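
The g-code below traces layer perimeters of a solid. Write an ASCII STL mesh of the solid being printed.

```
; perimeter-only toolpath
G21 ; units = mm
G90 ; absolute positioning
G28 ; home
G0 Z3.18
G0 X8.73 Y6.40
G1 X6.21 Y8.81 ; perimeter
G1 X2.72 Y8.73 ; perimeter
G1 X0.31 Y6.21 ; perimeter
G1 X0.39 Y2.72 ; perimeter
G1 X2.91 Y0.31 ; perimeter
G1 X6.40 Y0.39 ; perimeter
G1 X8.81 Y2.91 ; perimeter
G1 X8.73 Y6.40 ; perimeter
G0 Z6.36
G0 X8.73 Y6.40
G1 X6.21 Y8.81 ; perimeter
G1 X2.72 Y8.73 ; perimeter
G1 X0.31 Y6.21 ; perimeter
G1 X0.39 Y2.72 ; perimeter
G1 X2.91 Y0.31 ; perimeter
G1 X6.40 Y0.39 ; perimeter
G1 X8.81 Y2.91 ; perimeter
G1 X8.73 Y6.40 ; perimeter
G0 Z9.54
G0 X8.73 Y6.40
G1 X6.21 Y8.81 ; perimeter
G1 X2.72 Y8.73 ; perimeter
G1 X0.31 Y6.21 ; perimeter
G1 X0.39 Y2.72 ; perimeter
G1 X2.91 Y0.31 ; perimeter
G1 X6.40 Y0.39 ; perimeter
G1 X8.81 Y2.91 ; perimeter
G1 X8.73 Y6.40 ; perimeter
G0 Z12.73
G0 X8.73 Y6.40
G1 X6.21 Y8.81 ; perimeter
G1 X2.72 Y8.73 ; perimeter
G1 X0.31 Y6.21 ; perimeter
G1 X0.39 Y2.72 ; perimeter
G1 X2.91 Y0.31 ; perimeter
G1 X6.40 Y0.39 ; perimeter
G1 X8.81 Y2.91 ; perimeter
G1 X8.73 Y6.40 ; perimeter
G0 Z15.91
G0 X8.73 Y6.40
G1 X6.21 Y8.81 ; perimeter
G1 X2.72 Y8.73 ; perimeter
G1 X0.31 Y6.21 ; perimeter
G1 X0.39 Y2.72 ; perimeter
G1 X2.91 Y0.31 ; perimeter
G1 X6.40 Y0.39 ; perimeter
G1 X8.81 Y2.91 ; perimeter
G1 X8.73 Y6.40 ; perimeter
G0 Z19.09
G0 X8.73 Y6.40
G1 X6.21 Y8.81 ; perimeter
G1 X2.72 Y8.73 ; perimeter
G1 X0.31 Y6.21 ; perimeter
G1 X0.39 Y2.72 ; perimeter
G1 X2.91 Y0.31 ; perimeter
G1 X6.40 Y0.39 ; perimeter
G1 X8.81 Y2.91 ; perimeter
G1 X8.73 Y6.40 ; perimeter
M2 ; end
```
solid part
  facet normal 0.0000 0.0000 -1.0000
    outer loop
      vertex 2.72 8.73 0.00
      vertex 6.21 8.81 0.00
      vertex 8.73 6.40 0.00
    endloop
  endfacet
  facet normal 0.0000 0.0000 -1.0000
    outer loop
      vertex 0.31 6.21 0.00
      vertex 2.72 8.73 0.00
      vertex 8.73 6.40 0.00
    endloop
  endfacet
  facet normal 0.0000 0.0000 -1.0000
    outer loop
      vertex 0.39 2.72 0.00
      vertex 0.31 6.21 0.00
      vertex 8.73 6.40 0.00
    endloop
  endfacet
  facet normal 0.0000 0.0000 -1.0000
    outer loop
      vertex 2.91 0.31 0.00
      vertex 0.39 2.72 0.00
      vertex 8.73 6.40 0.00
    endloop
  endfacet
  facet normal 0.0000 0.0000 -1.0000
    outer loop
      vertex 6.40 0.39 0.00
      vertex 2.91 0.31 0.00
      vertex 8.73 6.40 0.00
    endloop
  endfacet
  facet normal 0.0000 0.0000 -1.0000
    outer loop
      vertex 8.81 2.91 0.00
      vertex 6.40 0.39 0.00
      vertex 8.73 6.40 0.00
    endloop
  endfacet
  facet normal 0.0000 0.0000 1.0000
    outer loop
      vertex 8.73 6.40 19.09
      vertex 6.21 8.81 19.09
      vertex 2.72 8.73 19.09
    endloop
  endfacet
  facet normal 0.0000 0.0000 1.0000
    outer loop
      vertex 8.73 6.40 19.09
      vertex 2.72 8.73 19.09
      vertex 0.31 6.21 19.09
    endloop
  endfacet
  facet normal 0.0000 0.0000 1.0000
    outer loop
      vertex 8.73 6.40 19.09
      vertex 0.31 6.21 19.09
      vertex 0.39 2.72 19.09
    endloop
  endfacet
  facet normal 0.0000 0.0000 1.0000
    outer loop
      vertex 8.73 6.40 19.09
      vertex 0.39 2.72 19.09
      vertex 2.91 0.31 19.09
    endloop
  endfacet
  facet normal 0.0000 0.0000 1.0000
    outer loop
      vertex 8.73 6.40 19.09
      vertex 2.91 0.31 19.09
      vertex 6.40 0.39 19.09
    endloop
  endfacet
  facet normal 0.0000 0.0000 1.0000
    outer loop
      vertex 8.73 6.40 19.09
      vertex 6.40 0.39 19.09
      vertex 8.81 2.91 19.09
    endloop
  endfacet
  facet normal 0.6912 0.7227 0.0000
    outer loop
      vertex 8.73 6.40 0.00
      vertex 6.21 8.81 0.00
      vertex 6.21 8.81 19.09
    endloop
  endfacet
  facet normal 0.6912 0.7227 0.0000
    outer loop
      vertex 8.73 6.40 0.00
      vertex 6.21 8.81 19.09
      vertex 8.73 6.40 19.09
    endloop
  endfacet
  facet normal -0.0229 0.9997 0.0000
    outer loop
      vertex 6.21 8.81 0.00
      vertex 2.72 8.73 0.00
      vertex 2.72 8.73 19.09
    endloop
  endfacet
  facet normal -0.0229 0.9997 0.0000
    outer loop
      vertex 6.21 8.81 0.00
      vertex 2.72 8.73 19.09
      vertex 6.21 8.81 19.09
    endloop
  endfacet
  facet normal -0.7227 0.6912 0.0000
    outer loop
      vertex 2.72 8.73 0.00
      vertex 0.31 6.21 0.00
      vertex 0.31 6.21 19.09
    endloop
  endfacet
  facet normal -0.7227 0.6912 0.0000
    outer loop
      vertex 2.72 8.73 0.00
      vertex 0.31 6.21 19.09
      vertex 2.72 8.73 19.09
    endloop
  endfacet
  facet normal -0.9997 -0.0229 0.0000
    outer loop
      vertex 0.31 6.21 0.00
      vertex 0.39 2.72 0.00
      vertex 0.39 2.72 19.09
    endloop
  endfacet
  facet normal -0.9997 -0.0229 0.0000
    outer loop
      vertex 0.31 6.21 0.00
      vertex 0.39 2.72 19.09
      vertex 0.31 6.21 19.09
    endloop
  endfacet
  facet normal -0.6912 -0.7227 0.0000
    outer loop
      vertex 0.39 2.72 0.00
      vertex 2.91 0.31 0.00
      vertex 2.91 0.31 19.09
    endloop
  endfacet
  facet normal -0.6912 -0.7227 0.0000
    outer loop
      vertex 0.39 2.72 0.00
      vertex 2.91 0.31 19.09
      vertex 0.39 2.72 19.09
    endloop
  endfacet
  facet normal 0.0229 -0.9997 0.0000
    outer loop
      vertex 2.91 0.31 0.00
      vertex 6.40 0.39 0.00
      vertex 6.40 0.39 19.09
    endloop
  endfacet
  facet normal 0.0229 -0.9997 0.0000
    outer loop
      vertex 2.91 0.31 0.00
      vertex 6.40 0.39 19.09
      vertex 2.91 0.31 19.09
    endloop
  endfacet
  facet normal 0.7227 -0.6912 0.0000
    outer loop
      vertex 6.40 0.39 0.00
      vertex 8.81 2.91 0.00
      vertex 8.81 2.91 19.09
    endloop
  endfacet
  facet normal 0.7227 -0.6912 0.0000
    outer loop
      vertex 6.40 0.39 0.00
      vertex 8.81 2.91 19.09
      vertex 6.40 0.39 19.09
    endloop
  endfacet
  facet normal 0.9997 0.0229 0.0000
    outer loop
      vertex 8.81 2.91 0.00
      vertex 8.73 6.40 0.00
      vertex 8.73 6.40 19.09
    endloop
  endfacet
  facet normal 0.9997 0.0229 0.0000
    outer loop
      vertex 8.81 2.91 0.00
      vertex 8.73 6.40 19.09
      vertex 8.81 2.91 19.09
    endloop
  endfacet
endsolid part

The G0 Z moves step by Δz≈3.18 mm. Every layer's G1 loop is the same polygon, so the solid is a straight extrusion of it from z=0 to z≈19.1. Closing with flat bottom and top caps and triangulating gives 28 facets — a regular 8-sided prism (a cylinder approximated with 8 flat sides), circumscribed radius ≈ 4.56 mm, height ≈ 19.1 mm.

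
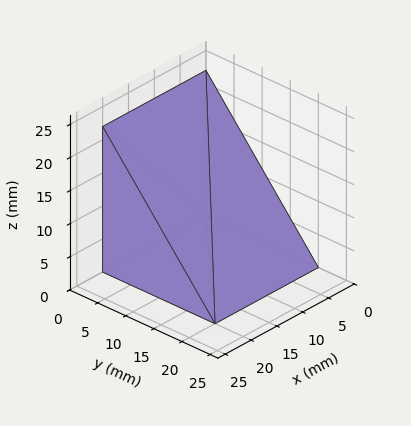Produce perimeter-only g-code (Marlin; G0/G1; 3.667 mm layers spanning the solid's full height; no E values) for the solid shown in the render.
Reading the render: the shape is a wedge (ramp): 20 × 20 mm base, rising to 22 mm along the y=0 edge and sloping linearly to z=0 at y=20 (dimensions read to the nearest mm from the axis ticks). For the g-code, the solid's height is divided into equal slices at the stated Δz and each level perimeter traced with G1 moves after a G0 lift.

; perimeter-only toolpath
G21 ; units = mm
G90 ; absolute positioning
G28 ; home
; layer 1
G0 Z3.667
G0 X0.000 Y0.000
G1 X20.000 Y0.000
G1 X20.000 Y16.667
G1 X0.000 Y16.667
G1 X0.000 Y0.000
; layer 2
G0 Z7.333
G0 X0.000 Y0.000
G1 X20.000 Y0.000
G1 X20.000 Y13.333
G1 X0.000 Y13.333
G1 X0.000 Y0.000
; layer 3
G0 Z11.000
G0 X0.000 Y0.000
G1 X20.000 Y0.000
G1 X20.000 Y10.000
G1 X0.000 Y10.000
G1 X0.000 Y0.000
; layer 4
G0 Z14.667
G0 X0.000 Y0.000
G1 X20.000 Y0.000
G1 X20.000 Y6.667
G1 X0.000 Y6.667
G1 X0.000 Y0.000
; layer 5
G0 Z18.333
G0 X0.000 Y0.000
G1 X20.000 Y0.000
G1 X20.000 Y3.333
G1 X0.000 Y3.333
G1 X0.000 Y0.000
M2 ; end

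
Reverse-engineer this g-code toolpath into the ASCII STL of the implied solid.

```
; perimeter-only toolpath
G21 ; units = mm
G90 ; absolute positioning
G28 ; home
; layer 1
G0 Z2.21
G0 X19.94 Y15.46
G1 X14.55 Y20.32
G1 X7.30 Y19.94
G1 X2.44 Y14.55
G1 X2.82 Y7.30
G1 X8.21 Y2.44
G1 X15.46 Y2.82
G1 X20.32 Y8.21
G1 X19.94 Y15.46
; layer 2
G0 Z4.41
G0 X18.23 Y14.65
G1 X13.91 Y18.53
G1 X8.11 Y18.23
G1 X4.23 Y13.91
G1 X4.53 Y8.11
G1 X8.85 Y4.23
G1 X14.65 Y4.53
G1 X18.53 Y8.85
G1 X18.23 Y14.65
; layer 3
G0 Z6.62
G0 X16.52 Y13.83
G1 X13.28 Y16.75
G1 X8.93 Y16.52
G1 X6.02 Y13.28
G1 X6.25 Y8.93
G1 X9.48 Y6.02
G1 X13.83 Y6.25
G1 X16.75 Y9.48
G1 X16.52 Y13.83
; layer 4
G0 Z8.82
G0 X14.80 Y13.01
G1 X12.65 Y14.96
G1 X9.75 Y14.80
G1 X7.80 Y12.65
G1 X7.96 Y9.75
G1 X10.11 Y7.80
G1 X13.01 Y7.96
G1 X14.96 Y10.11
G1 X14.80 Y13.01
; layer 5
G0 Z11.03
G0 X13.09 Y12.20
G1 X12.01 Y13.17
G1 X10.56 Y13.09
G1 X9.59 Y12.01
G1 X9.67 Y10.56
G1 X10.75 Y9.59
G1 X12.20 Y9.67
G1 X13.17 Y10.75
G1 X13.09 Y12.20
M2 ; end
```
solid part
  facet normal 0.0000 0.0000 -1.0000
    outer loop
      vertex 6.48 21.65 0.00
      vertex 15.18 22.11 0.00
      vertex 21.65 16.28 0.00
    endloop
  endfacet
  facet normal 0.0000 0.0000 -1.0000
    outer loop
      vertex 0.65 15.18 0.00
      vertex 6.48 21.65 0.00
      vertex 21.65 16.28 0.00
    endloop
  endfacet
  facet normal 0.0000 0.0000 -1.0000
    outer loop
      vertex 1.11 6.48 0.00
      vertex 0.65 15.18 0.00
      vertex 21.65 16.28 0.00
    endloop
  endfacet
  facet normal 0.0000 0.0000 -1.0000
    outer loop
      vertex 7.58 0.65 0.00
      vertex 1.11 6.48 0.00
      vertex 21.65 16.28 0.00
    endloop
  endfacet
  facet normal 0.0000 0.0000 -1.0000
    outer loop
      vertex 16.28 1.11 0.00
      vertex 7.58 0.65 0.00
      vertex 21.65 16.28 0.00
    endloop
  endfacet
  facet normal 0.0000 0.0000 -1.0000
    outer loop
      vertex 22.11 7.58 0.00
      vertex 16.28 1.11 0.00
      vertex 21.65 16.28 0.00
    endloop
  endfacet
  facet normal 0.5241 0.5816 0.6222
    outer loop
      vertex 21.65 16.28 0.00
      vertex 15.18 22.11 0.00
      vertex 11.38 11.38 13.23
    endloop
  endfacet
  facet normal -0.0413 0.7818 0.6222
    outer loop
      vertex 15.18 22.11 0.00
      vertex 6.48 21.65 0.00
      vertex 11.38 11.38 13.23
    endloop
  endfacet
  facet normal -0.5816 0.5241 0.6222
    outer loop
      vertex 6.48 21.65 0.00
      vertex 0.65 15.18 0.00
      vertex 11.38 11.38 13.23
    endloop
  endfacet
  facet normal -0.7818 -0.0413 0.6222
    outer loop
      vertex 0.65 15.18 0.00
      vertex 1.11 6.48 0.00
      vertex 11.38 11.38 13.23
    endloop
  endfacet
  facet normal -0.5241 -0.5816 0.6222
    outer loop
      vertex 1.11 6.48 0.00
      vertex 7.58 0.65 0.00
      vertex 11.38 11.38 13.23
    endloop
  endfacet
  facet normal 0.0413 -0.7818 0.6222
    outer loop
      vertex 7.58 0.65 0.00
      vertex 16.28 1.11 0.00
      vertex 11.38 11.38 13.23
    endloop
  endfacet
  facet normal 0.5816 -0.5241 0.6222
    outer loop
      vertex 16.28 1.11 0.00
      vertex 22.11 7.58 0.00
      vertex 11.38 11.38 13.23
    endloop
  endfacet
  facet normal 0.7818 0.0413 0.6222
    outer loop
      vertex 22.11 7.58 0.00
      vertex 21.65 16.28 0.00
      vertex 11.38 11.38 13.23
    endloop
  endfacet
endsolid part

The G0 Z moves step by Δz≈2.21 mm. The G1 loops shrink linearly with z, so the solid tapers from its base footprint up to z≈13.2. Closing with a flat bottom cap and the tapered top and triangulating gives 14 facets — a regular 8-sided pyramid, base circumscribed radius ≈ 11.4 mm, apex at z ≈ 13.2 mm.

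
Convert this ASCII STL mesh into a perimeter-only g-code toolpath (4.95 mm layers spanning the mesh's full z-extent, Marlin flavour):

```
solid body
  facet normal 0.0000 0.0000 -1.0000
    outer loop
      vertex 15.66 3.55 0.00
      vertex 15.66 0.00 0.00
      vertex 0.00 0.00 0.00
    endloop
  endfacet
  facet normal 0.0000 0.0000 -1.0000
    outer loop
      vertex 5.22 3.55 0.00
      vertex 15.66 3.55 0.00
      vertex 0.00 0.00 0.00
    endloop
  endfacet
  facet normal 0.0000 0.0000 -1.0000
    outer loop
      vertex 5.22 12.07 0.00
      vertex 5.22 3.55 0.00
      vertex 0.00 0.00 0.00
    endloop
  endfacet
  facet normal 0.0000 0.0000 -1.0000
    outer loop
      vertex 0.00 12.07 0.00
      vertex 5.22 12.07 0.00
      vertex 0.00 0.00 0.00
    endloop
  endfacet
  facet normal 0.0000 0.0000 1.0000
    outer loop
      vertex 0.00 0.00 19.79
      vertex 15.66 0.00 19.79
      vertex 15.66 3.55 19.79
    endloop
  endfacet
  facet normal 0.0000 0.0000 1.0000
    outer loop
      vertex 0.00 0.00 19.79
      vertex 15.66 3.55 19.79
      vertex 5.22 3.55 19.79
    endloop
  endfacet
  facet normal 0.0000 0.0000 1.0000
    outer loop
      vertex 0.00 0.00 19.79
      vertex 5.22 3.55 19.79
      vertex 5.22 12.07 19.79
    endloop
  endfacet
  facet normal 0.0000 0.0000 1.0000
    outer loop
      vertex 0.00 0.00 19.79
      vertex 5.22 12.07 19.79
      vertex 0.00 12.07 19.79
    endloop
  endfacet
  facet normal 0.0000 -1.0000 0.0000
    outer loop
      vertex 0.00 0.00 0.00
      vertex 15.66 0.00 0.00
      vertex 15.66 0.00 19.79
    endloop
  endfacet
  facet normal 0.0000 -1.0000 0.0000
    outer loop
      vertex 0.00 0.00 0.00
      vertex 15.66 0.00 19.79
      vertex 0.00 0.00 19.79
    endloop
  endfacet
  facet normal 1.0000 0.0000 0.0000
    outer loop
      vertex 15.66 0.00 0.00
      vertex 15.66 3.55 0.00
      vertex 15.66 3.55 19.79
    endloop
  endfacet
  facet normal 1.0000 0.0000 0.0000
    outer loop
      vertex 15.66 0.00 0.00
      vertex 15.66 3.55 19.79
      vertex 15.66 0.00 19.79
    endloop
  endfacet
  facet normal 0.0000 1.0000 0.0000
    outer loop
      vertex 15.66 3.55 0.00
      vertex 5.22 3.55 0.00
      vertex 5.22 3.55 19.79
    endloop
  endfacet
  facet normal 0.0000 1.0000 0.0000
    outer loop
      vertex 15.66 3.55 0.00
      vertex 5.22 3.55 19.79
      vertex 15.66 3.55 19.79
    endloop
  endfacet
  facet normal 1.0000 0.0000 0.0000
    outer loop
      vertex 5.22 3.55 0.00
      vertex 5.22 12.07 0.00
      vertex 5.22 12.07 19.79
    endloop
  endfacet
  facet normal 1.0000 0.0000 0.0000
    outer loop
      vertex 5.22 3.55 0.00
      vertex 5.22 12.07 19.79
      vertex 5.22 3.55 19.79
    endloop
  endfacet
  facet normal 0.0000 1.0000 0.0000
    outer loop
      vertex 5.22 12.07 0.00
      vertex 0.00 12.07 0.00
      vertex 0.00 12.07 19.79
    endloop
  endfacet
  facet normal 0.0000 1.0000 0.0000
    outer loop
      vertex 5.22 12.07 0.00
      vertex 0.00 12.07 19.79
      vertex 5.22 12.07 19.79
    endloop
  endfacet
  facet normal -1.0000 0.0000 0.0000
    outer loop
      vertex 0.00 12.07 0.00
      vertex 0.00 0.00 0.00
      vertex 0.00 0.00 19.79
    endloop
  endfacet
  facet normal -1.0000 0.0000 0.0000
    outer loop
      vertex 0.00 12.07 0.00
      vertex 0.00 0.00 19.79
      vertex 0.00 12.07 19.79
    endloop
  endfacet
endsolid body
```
; perimeter-only toolpath
G21 ; units = mm
G90 ; absolute positioning
G28 ; home
; layer 1
G0 Z4.95
G0 X0.00 Y0.00
G1 X15.66 Y0.00
G1 X15.66 Y3.55
G1 X5.22 Y3.55
G1 X5.22 Y12.07
G1 X0.00 Y12.07
G1 X0.00 Y0.00
; layer 2
G0 Z9.89
G0 X0.00 Y0.00
G1 X15.66 Y0.00
G1 X15.66 Y3.55
G1 X5.22 Y3.55
G1 X5.22 Y12.07
G1 X0.00 Y12.07
G1 X0.00 Y0.00
; layer 3
G0 Z14.84
G0 X0.00 Y0.00
G1 X15.66 Y0.00
G1 X15.66 Y3.55
G1 X5.22 Y3.55
G1 X5.22 Y12.07
G1 X0.00 Y12.07
G1 X0.00 Y0.00
; layer 4
G0 Z19.79
G0 X0.00 Y0.00
G1 X15.66 Y0.00
G1 X15.66 Y3.55
G1 X5.22 Y3.55
G1 X5.22 Y12.07
G1 X0.00 Y12.07
G1 X0.00 Y0.00
M2 ; end

The solid is an L-shaped prism: outer 15.7 × 12.1 mm, arm thicknesses ≈ 3.55 mm (horizontal) and 5.22 mm (vertical), extruded 19.8 mm in z. Slicing at Δz = 4.95 mm — 4 equal slices spanning the solid's height, so layer i sits at z = i·h/4 — gives 4 non-empty perimeters. Each is a 6-segment closed polygon; G0 lifts to the layer z and rapids to the start vertex, then G1 traces the edges.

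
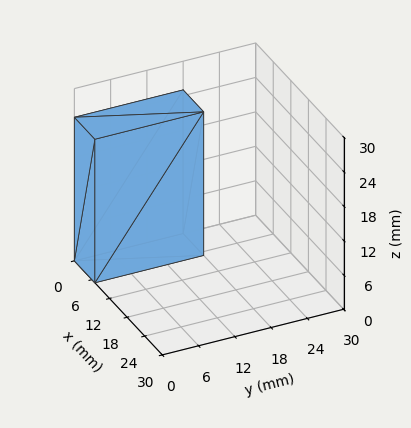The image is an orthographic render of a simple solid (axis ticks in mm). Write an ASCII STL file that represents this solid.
Reading the render: the shape is a rectangular box, roughly 7 × 18 mm footprint and 25 mm tall (dimensions read to the nearest mm from the axis ticks). For the STL, each face is triangulated and given an outward normal.

solid part
  facet normal 0.0000 0.0000 -1.0000
    outer loop
      vertex 7.00 18.00 0.00
      vertex 7.00 0.00 0.00
      vertex 0.00 0.00 0.00
    endloop
  endfacet
  facet normal 0.0000 0.0000 -1.0000
    outer loop
      vertex 0.00 18.00 0.00
      vertex 7.00 18.00 0.00
      vertex 0.00 0.00 0.00
    endloop
  endfacet
  facet normal 0.0000 0.0000 1.0000
    outer loop
      vertex 0.00 0.00 25.00
      vertex 7.00 0.00 25.00
      vertex 7.00 18.00 25.00
    endloop
  endfacet
  facet normal 0.0000 0.0000 1.0000
    outer loop
      vertex 0.00 0.00 25.00
      vertex 7.00 18.00 25.00
      vertex 0.00 18.00 25.00
    endloop
  endfacet
  facet normal 0.0000 -1.0000 0.0000
    outer loop
      vertex 0.00 0.00 0.00
      vertex 7.00 0.00 0.00
      vertex 7.00 0.00 25.00
    endloop
  endfacet
  facet normal 0.0000 -1.0000 0.0000
    outer loop
      vertex 0.00 0.00 0.00
      vertex 7.00 0.00 25.00
      vertex 0.00 0.00 25.00
    endloop
  endfacet
  facet normal 0.0000 1.0000 0.0000
    outer loop
      vertex 7.00 18.00 25.00
      vertex 7.00 18.00 0.00
      vertex 0.00 18.00 0.00
    endloop
  endfacet
  facet normal 0.0000 1.0000 0.0000
    outer loop
      vertex 0.00 18.00 25.00
      vertex 7.00 18.00 25.00
      vertex 0.00 18.00 0.00
    endloop
  endfacet
  facet normal -1.0000 0.0000 0.0000
    outer loop
      vertex 0.00 18.00 25.00
      vertex 0.00 18.00 0.00
      vertex 0.00 0.00 0.00
    endloop
  endfacet
  facet normal -1.0000 0.0000 0.0000
    outer loop
      vertex 0.00 0.00 25.00
      vertex 0.00 18.00 25.00
      vertex 0.00 0.00 0.00
    endloop
  endfacet
  facet normal 1.0000 0.0000 0.0000
    outer loop
      vertex 7.00 0.00 0.00
      vertex 7.00 18.00 0.00
      vertex 7.00 18.00 25.00
    endloop
  endfacet
  facet normal 1.0000 0.0000 0.0000
    outer loop
      vertex 7.00 0.00 0.00
      vertex 7.00 18.00 25.00
      vertex 7.00 0.00 25.00
    endloop
  endfacet
endsolid part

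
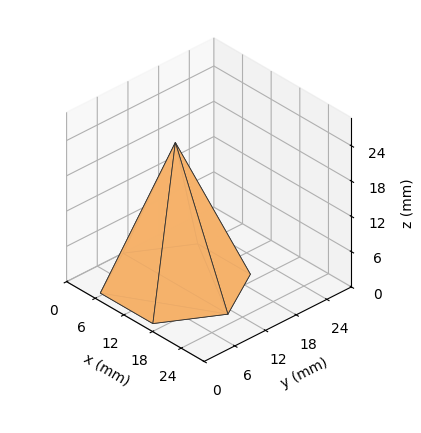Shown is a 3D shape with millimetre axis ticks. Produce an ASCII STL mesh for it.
Reading the render: the shape is a regular 6-sided pyramid, base circumscribed radius ≈ 11 mm, apex at z ≈ 24 mm (dimensions read to the nearest mm from the axis ticks). For the STL, each face is triangulated and given an outward normal.

solid part
  facet normal 0.0000 0.0000 -1.0000
    outer loop
      vertex 5.50 20.53 0.00
      vertex 16.50 20.53 0.00
      vertex 22.00 11.00 0.00
    endloop
  endfacet
  facet normal 0.0000 0.0000 -1.0000
    outer loop
      vertex 0.00 11.00 0.00
      vertex 5.50 20.53 0.00
      vertex 22.00 11.00 0.00
    endloop
  endfacet
  facet normal 0.0000 0.0000 -1.0000
    outer loop
      vertex 5.50 1.47 0.00
      vertex 0.00 11.00 0.00
      vertex 22.00 11.00 0.00
    endloop
  endfacet
  facet normal 0.0000 0.0000 -1.0000
    outer loop
      vertex 16.50 1.47 0.00
      vertex 5.50 1.47 0.00
      vertex 22.00 11.00 0.00
    endloop
  endfacet
  facet normal 0.8050 0.4646 0.3690
    outer loop
      vertex 22.00 11.00 0.00
      vertex 16.50 20.53 0.00
      vertex 11.00 11.00 24.00
    endloop
  endfacet
  facet normal 0.0000 0.9294 0.3691
    outer loop
      vertex 16.50 20.53 0.00
      vertex 5.50 20.53 0.00
      vertex 11.00 11.00 24.00
    endloop
  endfacet
  facet normal -0.8050 0.4646 0.3690
    outer loop
      vertex 5.50 20.53 0.00
      vertex 0.00 11.00 0.00
      vertex 11.00 11.00 24.00
    endloop
  endfacet
  facet normal -0.8050 -0.4646 0.3690
    outer loop
      vertex 0.00 11.00 0.00
      vertex 5.50 1.47 0.00
      vertex 11.00 11.00 24.00
    endloop
  endfacet
  facet normal 0.0000 -0.9294 0.3691
    outer loop
      vertex 5.50 1.47 0.00
      vertex 16.50 1.47 0.00
      vertex 11.00 11.00 24.00
    endloop
  endfacet
  facet normal 0.8050 -0.4646 0.3690
    outer loop
      vertex 16.50 1.47 0.00
      vertex 22.00 11.00 0.00
      vertex 11.00 11.00 24.00
    endloop
  endfacet
endsolid part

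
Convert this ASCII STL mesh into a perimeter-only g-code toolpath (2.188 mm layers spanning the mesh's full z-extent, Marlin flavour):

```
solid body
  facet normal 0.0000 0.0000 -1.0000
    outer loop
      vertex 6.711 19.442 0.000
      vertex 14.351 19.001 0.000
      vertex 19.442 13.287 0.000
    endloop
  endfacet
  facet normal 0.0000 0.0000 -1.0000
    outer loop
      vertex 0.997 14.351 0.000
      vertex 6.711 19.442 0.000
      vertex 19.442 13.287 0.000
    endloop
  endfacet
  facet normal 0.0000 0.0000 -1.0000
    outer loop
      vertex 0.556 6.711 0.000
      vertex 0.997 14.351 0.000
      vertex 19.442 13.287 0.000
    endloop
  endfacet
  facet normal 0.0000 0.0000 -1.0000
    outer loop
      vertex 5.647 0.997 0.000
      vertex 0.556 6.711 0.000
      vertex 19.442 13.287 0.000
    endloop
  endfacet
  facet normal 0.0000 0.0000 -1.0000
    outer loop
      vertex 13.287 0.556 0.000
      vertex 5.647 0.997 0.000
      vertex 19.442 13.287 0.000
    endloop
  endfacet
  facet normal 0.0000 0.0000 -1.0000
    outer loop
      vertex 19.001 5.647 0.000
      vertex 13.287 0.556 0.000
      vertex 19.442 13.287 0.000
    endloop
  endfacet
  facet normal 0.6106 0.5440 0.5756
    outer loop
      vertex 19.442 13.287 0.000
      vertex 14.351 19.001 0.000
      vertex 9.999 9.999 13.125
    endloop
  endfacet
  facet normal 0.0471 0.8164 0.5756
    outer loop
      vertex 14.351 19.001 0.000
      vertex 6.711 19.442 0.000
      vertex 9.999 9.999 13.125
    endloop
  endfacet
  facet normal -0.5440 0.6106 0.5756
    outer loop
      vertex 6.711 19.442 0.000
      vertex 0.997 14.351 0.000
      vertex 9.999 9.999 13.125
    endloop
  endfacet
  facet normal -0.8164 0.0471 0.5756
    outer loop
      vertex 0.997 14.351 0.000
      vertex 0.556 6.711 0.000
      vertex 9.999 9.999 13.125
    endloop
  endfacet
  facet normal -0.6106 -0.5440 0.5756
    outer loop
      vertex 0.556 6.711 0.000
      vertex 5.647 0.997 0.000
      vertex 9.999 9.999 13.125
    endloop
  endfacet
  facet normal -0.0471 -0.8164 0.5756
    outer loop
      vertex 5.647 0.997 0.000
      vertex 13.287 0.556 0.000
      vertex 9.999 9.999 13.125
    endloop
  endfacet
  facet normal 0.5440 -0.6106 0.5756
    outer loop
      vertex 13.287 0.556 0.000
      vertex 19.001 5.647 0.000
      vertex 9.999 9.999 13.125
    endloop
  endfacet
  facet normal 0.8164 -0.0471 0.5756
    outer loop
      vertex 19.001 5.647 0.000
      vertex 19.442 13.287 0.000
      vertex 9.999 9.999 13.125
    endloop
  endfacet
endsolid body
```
; perimeter-only toolpath
G21 ; units = mm
G90 ; absolute positioning
G28 ; home
; layer 1
G0 Z2.188
G0 X17.868 Y12.739
G1 X13.626 Y17.501
G1 X7.259 Y17.868
G1 X2.497 Y13.626
G1 X2.130 Y7.259
G1 X6.372 Y2.497
G1 X12.739 Y2.130
G1 X17.501 Y6.372
G1 X17.868 Y12.739
; layer 2
G0 Z4.375
G0 X16.294 Y12.191
G1 X12.900 Y16.000
G1 X7.807 Y16.294
G1 X3.998 Y12.900
G1 X3.704 Y7.807
G1 X7.098 Y3.998
G1 X12.191 Y3.704
G1 X16.000 Y7.098
G1 X16.294 Y12.191
; layer 3
G0 Z6.562
G0 X14.721 Y11.643
G1 X12.175 Y14.500
G1 X8.355 Y14.721
G1 X5.498 Y12.175
G1 X5.277 Y8.355
G1 X7.823 Y5.498
G1 X11.643 Y5.277
G1 X14.500 Y7.823
G1 X14.721 Y11.643
; layer 4
G0 Z8.750
G0 X13.147 Y11.095
G1 X11.450 Y13.000
G1 X8.903 Y13.147
G1 X6.998 Y11.450
G1 X6.851 Y8.903
G1 X8.548 Y6.998
G1 X11.095 Y6.851
G1 X13.000 Y8.548
G1 X13.147 Y11.095
; layer 5
G0 Z10.938
G0 X11.573 Y10.547
G1 X10.724 Y11.499
G1 X9.451 Y11.573
G1 X8.499 Y10.724
G1 X8.425 Y9.451
G1 X9.274 Y8.499
G1 X10.547 Y8.425
G1 X11.499 Y9.274
G1 X11.573 Y10.547
M2 ; end

The solid is a regular 8-sided pyramid, base circumscribed radius ≈ 10 mm, apex at z ≈ 13.1 mm. Slicing at Δz = 2.188 mm — 6 equal slices spanning the solid's height, so layer i sits at z = i·h/6 — gives 5 non-empty perimeters. Each is a 8-segment closed polygon; G0 lifts to the layer z and rapids to the start vertex, then G1 traces the edges. The cross-section shrinks linearly with z (the slice at the apex is degenerate and omitted).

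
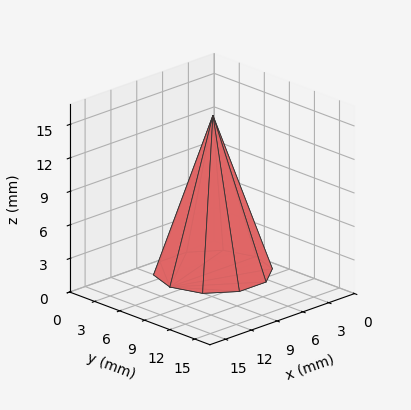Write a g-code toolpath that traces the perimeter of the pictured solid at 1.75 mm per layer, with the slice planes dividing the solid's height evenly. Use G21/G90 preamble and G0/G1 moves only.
Reading the render: the shape is a regular 10-sided pyramid, base circumscribed radius ≈ 5 mm, apex at z ≈ 14 mm (dimensions read to the nearest mm from the axis ticks). For the g-code, the solid's height is divided into equal slices at the stated Δz and each level perimeter traced with G1 moves after a G0 lift.

; perimeter-only toolpath
G21 ; units = mm
G90 ; absolute positioning
G28 ; home
; layer 1
G0 Z1.75
G0 X9.38 Y5.00
G1 X8.54 Y7.57
G1 X6.36 Y9.16
G1 X3.64 Y9.16
G1 X1.46 Y7.57
G1 X0.62 Y5.00
G1 X1.46 Y2.43
G1 X3.64 Y0.83
G1 X6.36 Y0.83
G1 X8.54 Y2.43
G1 X9.38 Y5.00
; layer 2
G0 Z3.50
G0 X8.75 Y5.00
G1 X8.04 Y7.21
G1 X6.16 Y8.57
G1 X3.84 Y8.57
G1 X1.96 Y7.21
G1 X1.25 Y5.00
G1 X1.96 Y2.79
G1 X3.84 Y1.43
G1 X6.16 Y1.43
G1 X8.04 Y2.79
G1 X8.75 Y5.00
; layer 3
G0 Z5.25
G0 X8.12 Y5.00
G1 X7.53 Y6.84
G1 X5.97 Y7.97
G1 X4.03 Y7.97
G1 X2.47 Y6.84
G1 X1.88 Y5.00
G1 X2.47 Y3.16
G1 X4.03 Y2.02
G1 X5.97 Y2.02
G1 X7.53 Y3.16
G1 X8.12 Y5.00
; layer 4
G0 Z7.00
G0 X7.50 Y5.00
G1 X7.03 Y6.47
G1 X5.78 Y7.38
G1 X4.22 Y7.38
G1 X2.98 Y6.47
G1 X2.50 Y5.00
G1 X2.98 Y3.53
G1 X4.22 Y2.62
G1 X5.78 Y2.62
G1 X7.03 Y3.53
G1 X7.50 Y5.00
; layer 5
G0 Z8.75
G0 X6.88 Y5.00
G1 X6.52 Y6.10
G1 X5.58 Y6.79
G1 X4.42 Y6.79
G1 X3.48 Y6.10
G1 X3.12 Y5.00
G1 X3.48 Y3.90
G1 X4.42 Y3.21
G1 X5.58 Y3.21
G1 X6.52 Y3.90
G1 X6.88 Y5.00
; layer 6
G0 Z10.50
G0 X6.25 Y5.00
G1 X6.01 Y5.74
G1 X5.39 Y6.19
G1 X4.61 Y6.19
G1 X3.99 Y5.74
G1 X3.75 Y5.00
G1 X3.99 Y4.26
G1 X4.61 Y3.81
G1 X5.39 Y3.81
G1 X6.01 Y4.26
G1 X6.25 Y5.00
; layer 7
G0 Z12.25
G0 X5.62 Y5.00
G1 X5.51 Y5.37
G1 X5.19 Y5.59
G1 X4.81 Y5.59
G1 X4.49 Y5.37
G1 X4.38 Y5.00
G1 X4.49 Y4.63
G1 X4.81 Y4.41
G1 X5.19 Y4.41
G1 X5.51 Y4.63
G1 X5.62 Y5.00
M2 ; end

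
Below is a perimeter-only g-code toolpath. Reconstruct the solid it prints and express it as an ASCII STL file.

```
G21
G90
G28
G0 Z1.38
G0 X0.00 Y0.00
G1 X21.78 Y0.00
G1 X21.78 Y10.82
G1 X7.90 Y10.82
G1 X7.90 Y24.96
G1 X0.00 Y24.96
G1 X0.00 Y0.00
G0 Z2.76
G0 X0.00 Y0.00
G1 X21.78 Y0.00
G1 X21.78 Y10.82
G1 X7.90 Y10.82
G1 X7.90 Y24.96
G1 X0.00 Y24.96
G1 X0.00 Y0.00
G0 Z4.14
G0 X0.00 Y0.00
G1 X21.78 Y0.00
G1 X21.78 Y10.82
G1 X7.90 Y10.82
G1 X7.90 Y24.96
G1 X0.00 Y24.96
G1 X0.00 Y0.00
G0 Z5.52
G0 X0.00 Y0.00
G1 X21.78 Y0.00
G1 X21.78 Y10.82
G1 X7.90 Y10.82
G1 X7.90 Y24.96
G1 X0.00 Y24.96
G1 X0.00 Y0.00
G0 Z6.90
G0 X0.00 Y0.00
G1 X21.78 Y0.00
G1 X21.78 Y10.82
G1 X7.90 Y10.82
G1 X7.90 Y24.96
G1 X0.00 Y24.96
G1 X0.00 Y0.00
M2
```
solid part
  facet normal 0.0000 0.0000 -1.0000
    outer loop
      vertex 21.78 10.82 0.00
      vertex 21.78 0.00 0.00
      vertex 0.00 0.00 0.00
    endloop
  endfacet
  facet normal 0.0000 0.0000 -1.0000
    outer loop
      vertex 7.90 10.82 0.00
      vertex 21.78 10.82 0.00
      vertex 0.00 0.00 0.00
    endloop
  endfacet
  facet normal 0.0000 0.0000 -1.0000
    outer loop
      vertex 7.90 24.96 0.00
      vertex 7.90 10.82 0.00
      vertex 0.00 0.00 0.00
    endloop
  endfacet
  facet normal 0.0000 0.0000 -1.0000
    outer loop
      vertex 0.00 24.96 0.00
      vertex 7.90 24.96 0.00
      vertex 0.00 0.00 0.00
    endloop
  endfacet
  facet normal 0.0000 0.0000 1.0000
    outer loop
      vertex 0.00 0.00 6.90
      vertex 21.78 0.00 6.90
      vertex 21.78 10.82 6.90
    endloop
  endfacet
  facet normal 0.0000 0.0000 1.0000
    outer loop
      vertex 0.00 0.00 6.90
      vertex 21.78 10.82 6.90
      vertex 7.90 10.82 6.90
    endloop
  endfacet
  facet normal 0.0000 0.0000 1.0000
    outer loop
      vertex 0.00 0.00 6.90
      vertex 7.90 10.82 6.90
      vertex 7.90 24.96 6.90
    endloop
  endfacet
  facet normal 0.0000 0.0000 1.0000
    outer loop
      vertex 0.00 0.00 6.90
      vertex 7.90 24.96 6.90
      vertex 0.00 24.96 6.90
    endloop
  endfacet
  facet normal 0.0000 -1.0000 0.0000
    outer loop
      vertex 0.00 0.00 0.00
      vertex 21.78 0.00 0.00
      vertex 21.78 0.00 6.90
    endloop
  endfacet
  facet normal 0.0000 -1.0000 0.0000
    outer loop
      vertex 0.00 0.00 0.00
      vertex 21.78 0.00 6.90
      vertex 0.00 0.00 6.90
    endloop
  endfacet
  facet normal 1.0000 0.0000 0.0000
    outer loop
      vertex 21.78 0.00 0.00
      vertex 21.78 10.82 0.00
      vertex 21.78 10.82 6.90
    endloop
  endfacet
  facet normal 1.0000 0.0000 0.0000
    outer loop
      vertex 21.78 0.00 0.00
      vertex 21.78 10.82 6.90
      vertex 21.78 0.00 6.90
    endloop
  endfacet
  facet normal 0.0000 1.0000 0.0000
    outer loop
      vertex 21.78 10.82 0.00
      vertex 7.90 10.82 0.00
      vertex 7.90 10.82 6.90
    endloop
  endfacet
  facet normal 0.0000 1.0000 0.0000
    outer loop
      vertex 21.78 10.82 0.00
      vertex 7.90 10.82 6.90
      vertex 21.78 10.82 6.90
    endloop
  endfacet
  facet normal 1.0000 0.0000 0.0000
    outer loop
      vertex 7.90 10.82 0.00
      vertex 7.90 24.96 0.00
      vertex 7.90 24.96 6.90
    endloop
  endfacet
  facet normal 1.0000 0.0000 0.0000
    outer loop
      vertex 7.90 10.82 0.00
      vertex 7.90 24.96 6.90
      vertex 7.90 10.82 6.90
    endloop
  endfacet
  facet normal 0.0000 1.0000 0.0000
    outer loop
      vertex 7.90 24.96 0.00
      vertex 0.00 24.96 0.00
      vertex 0.00 24.96 6.90
    endloop
  endfacet
  facet normal 0.0000 1.0000 0.0000
    outer loop
      vertex 7.90 24.96 0.00
      vertex 0.00 24.96 6.90
      vertex 7.90 24.96 6.90
    endloop
  endfacet
  facet normal -1.0000 0.0000 0.0000
    outer loop
      vertex 0.00 24.96 0.00
      vertex 0.00 0.00 0.00
      vertex 0.00 0.00 6.90
    endloop
  endfacet
  facet normal -1.0000 0.0000 0.0000
    outer loop
      vertex 0.00 24.96 0.00
      vertex 0.00 0.00 6.90
      vertex 0.00 24.96 6.90
    endloop
  endfacet
endsolid part

The G0 Z moves step by Δz≈1.38 mm. Every layer's G1 loop is the same polygon, so the solid is a straight extrusion of it from z=0 to z≈6.9. Closing with flat bottom and top caps and triangulating gives 20 facets — an L-shaped prism: outer 21.8 × 25 mm, arm thicknesses ≈ 10.8 mm (horizontal) and 7.9 mm (vertical), extruded 6.9 mm in z.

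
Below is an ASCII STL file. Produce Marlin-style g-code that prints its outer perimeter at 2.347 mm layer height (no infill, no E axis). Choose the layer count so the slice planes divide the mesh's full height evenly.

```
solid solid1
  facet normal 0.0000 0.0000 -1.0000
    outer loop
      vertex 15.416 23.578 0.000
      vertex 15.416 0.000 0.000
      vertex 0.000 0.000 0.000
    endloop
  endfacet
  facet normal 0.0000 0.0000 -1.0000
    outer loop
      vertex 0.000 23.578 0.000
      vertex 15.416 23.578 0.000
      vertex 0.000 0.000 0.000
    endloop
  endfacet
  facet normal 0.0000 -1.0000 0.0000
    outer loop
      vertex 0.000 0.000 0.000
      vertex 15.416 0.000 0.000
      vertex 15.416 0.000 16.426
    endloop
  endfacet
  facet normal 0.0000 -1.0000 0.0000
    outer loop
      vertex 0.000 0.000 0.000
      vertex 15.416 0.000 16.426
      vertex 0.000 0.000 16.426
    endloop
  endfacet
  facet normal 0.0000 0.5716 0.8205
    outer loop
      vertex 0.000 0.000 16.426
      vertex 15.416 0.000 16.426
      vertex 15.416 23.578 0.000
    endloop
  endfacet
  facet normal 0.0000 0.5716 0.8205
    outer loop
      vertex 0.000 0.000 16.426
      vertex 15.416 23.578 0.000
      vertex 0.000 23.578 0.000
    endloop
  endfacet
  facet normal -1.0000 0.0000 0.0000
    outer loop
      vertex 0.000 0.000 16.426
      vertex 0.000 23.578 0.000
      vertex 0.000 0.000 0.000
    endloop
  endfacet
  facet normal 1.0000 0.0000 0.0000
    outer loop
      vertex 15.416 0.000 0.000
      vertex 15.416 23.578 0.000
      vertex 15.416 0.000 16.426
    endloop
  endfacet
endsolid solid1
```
; perimeter-only toolpath
G21 ; units = mm
G90 ; absolute positioning
G28 ; home
; layer 1
G0 Z2.347
G0 X0.000 Y0.000
G1 X15.416 Y0.000
G1 X15.416 Y20.210
G1 X0.000 Y20.210
G1 X0.000 Y0.000
; layer 2
G0 Z4.693
G0 X0.000 Y0.000
G1 X15.416 Y0.000
G1 X15.416 Y16.841
G1 X0.000 Y16.841
G1 X0.000 Y0.000
; layer 3
G0 Z7.040
G0 X0.000 Y0.000
G1 X15.416 Y0.000
G1 X15.416 Y13.473
G1 X0.000 Y13.473
G1 X0.000 Y0.000
; layer 4
G0 Z9.386
G0 X0.000 Y0.000
G1 X15.416 Y0.000
G1 X15.416 Y10.105
G1 X0.000 Y10.105
G1 X0.000 Y0.000
; layer 5
G0 Z11.733
G0 X0.000 Y0.000
G1 X15.416 Y0.000
G1 X15.416 Y6.737
G1 X0.000 Y6.737
G1 X0.000 Y0.000
; layer 6
G0 Z14.079
G0 X0.000 Y0.000
G1 X15.416 Y0.000
G1 X15.416 Y3.368
G1 X0.000 Y3.368
G1 X0.000 Y0.000
M2 ; end

The solid is a wedge (ramp): 15.4 × 23.6 mm base, rising to 16.4 mm along the y=0 edge and sloping linearly to z=0 at y=23.6. Slicing at Δz = 2.347 mm — 7 equal slices spanning the solid's height, so layer i sits at z = i·h/7 — gives 6 non-empty perimeters. Each is a 4-segment closed polygon; G0 lifts to the layer z and rapids to the start vertex, then G1 traces the edges. The cross-section shrinks linearly with z (the slice at the apex is degenerate and omitted).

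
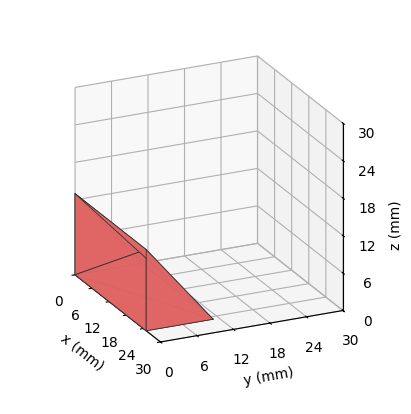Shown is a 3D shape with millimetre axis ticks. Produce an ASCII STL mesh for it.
Reading the render: the shape is a wedge (ramp): 25 × 11 mm base, rising to 13 mm along the y=0 edge and sloping linearly to z=0 at y=11 (dimensions read to the nearest mm from the axis ticks). For the STL, each face is triangulated and given an outward normal.

solid part
  facet normal 0.0000 0.0000 -1.0000
    outer loop
      vertex 25.0 11.0 0.0
      vertex 25.0 0.0 0.0
      vertex 0.0 0.0 0.0
    endloop
  endfacet
  facet normal 0.0000 0.0000 -1.0000
    outer loop
      vertex 0.0 11.0 0.0
      vertex 25.0 11.0 0.0
      vertex 0.0 0.0 0.0
    endloop
  endfacet
  facet normal 0.0000 -1.0000 0.0000
    outer loop
      vertex 0.0 0.0 0.0
      vertex 25.0 0.0 0.0
      vertex 25.0 0.0 13.0
    endloop
  endfacet
  facet normal 0.0000 -1.0000 0.0000
    outer loop
      vertex 0.0 0.0 0.0
      vertex 25.0 0.0 13.0
      vertex 0.0 0.0 13.0
    endloop
  endfacet
  facet normal 0.0000 0.7634 0.6459
    outer loop
      vertex 0.0 0.0 13.0
      vertex 25.0 0.0 13.0
      vertex 25.0 11.0 0.0
    endloop
  endfacet
  facet normal 0.0000 0.7634 0.6459
    outer loop
      vertex 0.0 0.0 13.0
      vertex 25.0 11.0 0.0
      vertex 0.0 11.0 0.0
    endloop
  endfacet
  facet normal -1.0000 0.0000 0.0000
    outer loop
      vertex 0.0 0.0 13.0
      vertex 0.0 11.0 0.0
      vertex 0.0 0.0 0.0
    endloop
  endfacet
  facet normal 1.0000 0.0000 0.0000
    outer loop
      vertex 25.0 0.0 0.0
      vertex 25.0 11.0 0.0
      vertex 25.0 0.0 13.0
    endloop
  endfacet
endsolid part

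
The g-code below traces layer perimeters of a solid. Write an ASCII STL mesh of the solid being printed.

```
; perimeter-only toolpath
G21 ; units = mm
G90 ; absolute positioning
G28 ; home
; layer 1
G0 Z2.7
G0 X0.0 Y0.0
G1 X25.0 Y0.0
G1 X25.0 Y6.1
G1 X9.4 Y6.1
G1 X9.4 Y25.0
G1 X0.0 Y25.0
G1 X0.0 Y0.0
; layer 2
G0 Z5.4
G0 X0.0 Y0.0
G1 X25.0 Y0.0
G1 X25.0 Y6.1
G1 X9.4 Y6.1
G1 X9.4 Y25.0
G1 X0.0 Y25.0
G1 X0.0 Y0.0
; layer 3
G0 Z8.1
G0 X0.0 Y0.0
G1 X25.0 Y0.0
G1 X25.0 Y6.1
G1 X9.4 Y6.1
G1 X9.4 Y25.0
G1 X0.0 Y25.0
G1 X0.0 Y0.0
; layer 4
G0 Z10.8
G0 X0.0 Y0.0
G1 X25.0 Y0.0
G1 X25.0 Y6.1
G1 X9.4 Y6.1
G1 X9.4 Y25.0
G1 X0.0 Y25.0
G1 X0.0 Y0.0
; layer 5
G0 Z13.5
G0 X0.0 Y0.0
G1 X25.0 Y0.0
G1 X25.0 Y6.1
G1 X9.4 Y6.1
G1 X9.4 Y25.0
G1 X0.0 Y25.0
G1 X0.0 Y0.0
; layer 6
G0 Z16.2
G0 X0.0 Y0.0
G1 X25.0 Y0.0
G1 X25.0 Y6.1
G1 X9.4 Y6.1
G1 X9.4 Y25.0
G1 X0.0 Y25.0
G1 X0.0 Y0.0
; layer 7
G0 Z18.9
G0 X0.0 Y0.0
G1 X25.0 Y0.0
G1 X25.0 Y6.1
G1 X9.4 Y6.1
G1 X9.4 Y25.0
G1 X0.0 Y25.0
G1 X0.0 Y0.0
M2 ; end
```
solid part
  facet normal 0.0000 0.0000 -1.0000
    outer loop
      vertex 25.0 6.1 0.0
      vertex 25.0 0.0 0.0
      vertex 0.0 0.0 0.0
    endloop
  endfacet
  facet normal 0.0000 0.0000 -1.0000
    outer loop
      vertex 9.4 6.1 0.0
      vertex 25.0 6.1 0.0
      vertex 0.0 0.0 0.0
    endloop
  endfacet
  facet normal 0.0000 0.0000 -1.0000
    outer loop
      vertex 9.4 25.0 0.0
      vertex 9.4 6.1 0.0
      vertex 0.0 0.0 0.0
    endloop
  endfacet
  facet normal 0.0000 0.0000 -1.0000
    outer loop
      vertex 0.0 25.0 0.0
      vertex 9.4 25.0 0.0
      vertex 0.0 0.0 0.0
    endloop
  endfacet
  facet normal 0.0000 0.0000 1.0000
    outer loop
      vertex 0.0 0.0 18.9
      vertex 25.0 0.0 18.9
      vertex 25.0 6.1 18.9
    endloop
  endfacet
  facet normal 0.0000 0.0000 1.0000
    outer loop
      vertex 0.0 0.0 18.9
      vertex 25.0 6.1 18.9
      vertex 9.4 6.1 18.9
    endloop
  endfacet
  facet normal 0.0000 0.0000 1.0000
    outer loop
      vertex 0.0 0.0 18.9
      vertex 9.4 6.1 18.9
      vertex 9.4 25.0 18.9
    endloop
  endfacet
  facet normal 0.0000 0.0000 1.0000
    outer loop
      vertex 0.0 0.0 18.9
      vertex 9.4 25.0 18.9
      vertex 0.0 25.0 18.9
    endloop
  endfacet
  facet normal 0.0000 -1.0000 0.0000
    outer loop
      vertex 0.0 0.0 0.0
      vertex 25.0 0.0 0.0
      vertex 25.0 0.0 18.9
    endloop
  endfacet
  facet normal 0.0000 -1.0000 0.0000
    outer loop
      vertex 0.0 0.0 0.0
      vertex 25.0 0.0 18.9
      vertex 0.0 0.0 18.9
    endloop
  endfacet
  facet normal 1.0000 0.0000 0.0000
    outer loop
      vertex 25.0 0.0 0.0
      vertex 25.0 6.1 0.0
      vertex 25.0 6.1 18.9
    endloop
  endfacet
  facet normal 1.0000 0.0000 0.0000
    outer loop
      vertex 25.0 0.0 0.0
      vertex 25.0 6.1 18.9
      vertex 25.0 0.0 18.9
    endloop
  endfacet
  facet normal 0.0000 1.0000 0.0000
    outer loop
      vertex 25.0 6.1 0.0
      vertex 9.4 6.1 0.0
      vertex 9.4 6.1 18.9
    endloop
  endfacet
  facet normal 0.0000 1.0000 0.0000
    outer loop
      vertex 25.0 6.1 0.0
      vertex 9.4 6.1 18.9
      vertex 25.0 6.1 18.9
    endloop
  endfacet
  facet normal 1.0000 0.0000 0.0000
    outer loop
      vertex 9.4 6.1 0.0
      vertex 9.4 25.0 0.0
      vertex 9.4 25.0 18.9
    endloop
  endfacet
  facet normal 1.0000 0.0000 0.0000
    outer loop
      vertex 9.4 6.1 0.0
      vertex 9.4 25.0 18.9
      vertex 9.4 6.1 18.9
    endloop
  endfacet
  facet normal 0.0000 1.0000 0.0000
    outer loop
      vertex 9.4 25.0 0.0
      vertex 0.0 25.0 0.0
      vertex 0.0 25.0 18.9
    endloop
  endfacet
  facet normal 0.0000 1.0000 0.0000
    outer loop
      vertex 9.4 25.0 0.0
      vertex 0.0 25.0 18.9
      vertex 9.4 25.0 18.9
    endloop
  endfacet
  facet normal -1.0000 0.0000 0.0000
    outer loop
      vertex 0.0 25.0 0.0
      vertex 0.0 0.0 0.0
      vertex 0.0 0.0 18.9
    endloop
  endfacet
  facet normal -1.0000 0.0000 0.0000
    outer loop
      vertex 0.0 25.0 0.0
      vertex 0.0 0.0 18.9
      vertex 0.0 25.0 18.9
    endloop
  endfacet
endsolid part

The G0 Z moves step by Δz≈2.7 mm. Every layer's G1 loop is the same polygon, so the solid is a straight extrusion of it from z=0 to z≈18.9. Closing with flat bottom and top caps and triangulating gives 20 facets — an L-shaped prism: outer 25 × 25 mm, arm thicknesses ≈ 6.1 mm (horizontal) and 9.4 mm (vertical), extruded 18.9 mm in z.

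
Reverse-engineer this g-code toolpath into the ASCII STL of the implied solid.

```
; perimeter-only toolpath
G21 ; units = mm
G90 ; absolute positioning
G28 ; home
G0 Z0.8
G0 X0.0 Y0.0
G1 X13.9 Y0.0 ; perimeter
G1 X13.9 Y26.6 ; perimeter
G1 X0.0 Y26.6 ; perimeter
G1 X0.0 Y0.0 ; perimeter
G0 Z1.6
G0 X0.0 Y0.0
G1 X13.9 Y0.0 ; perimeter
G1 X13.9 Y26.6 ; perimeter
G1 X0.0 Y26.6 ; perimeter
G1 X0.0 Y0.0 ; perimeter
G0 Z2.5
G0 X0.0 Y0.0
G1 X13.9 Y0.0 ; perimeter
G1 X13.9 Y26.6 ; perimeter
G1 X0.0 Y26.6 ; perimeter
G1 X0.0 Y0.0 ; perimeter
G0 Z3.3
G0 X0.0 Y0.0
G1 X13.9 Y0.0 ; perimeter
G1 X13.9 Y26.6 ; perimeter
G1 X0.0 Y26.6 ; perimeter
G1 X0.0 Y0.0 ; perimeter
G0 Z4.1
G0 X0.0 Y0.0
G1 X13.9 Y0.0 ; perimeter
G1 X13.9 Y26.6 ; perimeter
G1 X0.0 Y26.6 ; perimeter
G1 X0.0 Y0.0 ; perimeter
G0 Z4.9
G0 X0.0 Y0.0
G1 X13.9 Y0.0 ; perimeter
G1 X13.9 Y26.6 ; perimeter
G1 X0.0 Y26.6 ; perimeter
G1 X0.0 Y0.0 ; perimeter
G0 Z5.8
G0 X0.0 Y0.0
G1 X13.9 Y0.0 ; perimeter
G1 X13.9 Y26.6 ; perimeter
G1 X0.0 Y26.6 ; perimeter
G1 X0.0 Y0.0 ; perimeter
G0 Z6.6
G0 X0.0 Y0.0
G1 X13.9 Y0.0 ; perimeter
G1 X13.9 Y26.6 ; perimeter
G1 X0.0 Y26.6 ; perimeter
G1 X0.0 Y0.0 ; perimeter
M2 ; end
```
solid part
  facet normal 0.0000 0.0000 -1.0000
    outer loop
      vertex 13.9 26.6 0.0
      vertex 13.9 0.0 0.0
      vertex 0.0 0.0 0.0
    endloop
  endfacet
  facet normal 0.0000 0.0000 -1.0000
    outer loop
      vertex 0.0 26.6 0.0
      vertex 13.9 26.6 0.0
      vertex 0.0 0.0 0.0
    endloop
  endfacet
  facet normal 0.0000 0.0000 1.0000
    outer loop
      vertex 0.0 0.0 6.6
      vertex 13.9 0.0 6.6
      vertex 13.9 26.6 6.6
    endloop
  endfacet
  facet normal 0.0000 0.0000 1.0000
    outer loop
      vertex 0.0 0.0 6.6
      vertex 13.9 26.6 6.6
      vertex 0.0 26.6 6.6
    endloop
  endfacet
  facet normal 0.0000 -1.0000 0.0000
    outer loop
      vertex 0.0 0.0 0.0
      vertex 13.9 0.0 0.0
      vertex 13.9 0.0 6.6
    endloop
  endfacet
  facet normal 0.0000 -1.0000 0.0000
    outer loop
      vertex 0.0 0.0 0.0
      vertex 13.9 0.0 6.6
      vertex 0.0 0.0 6.6
    endloop
  endfacet
  facet normal 0.0000 1.0000 0.0000
    outer loop
      vertex 13.9 26.6 6.6
      vertex 13.9 26.6 0.0
      vertex 0.0 26.6 0.0
    endloop
  endfacet
  facet normal 0.0000 1.0000 0.0000
    outer loop
      vertex 0.0 26.6 6.6
      vertex 13.9 26.6 6.6
      vertex 0.0 26.6 0.0
    endloop
  endfacet
  facet normal -1.0000 0.0000 0.0000
    outer loop
      vertex 0.0 26.6 6.6
      vertex 0.0 26.6 0.0
      vertex 0.0 0.0 0.0
    endloop
  endfacet
  facet normal -1.0000 0.0000 0.0000
    outer loop
      vertex 0.0 0.0 6.6
      vertex 0.0 26.6 6.6
      vertex 0.0 0.0 0.0
    endloop
  endfacet
  facet normal 1.0000 0.0000 0.0000
    outer loop
      vertex 13.9 0.0 0.0
      vertex 13.9 26.6 0.0
      vertex 13.9 26.6 6.6
    endloop
  endfacet
  facet normal 1.0000 0.0000 0.0000
    outer loop
      vertex 13.9 0.0 0.0
      vertex 13.9 26.6 6.6
      vertex 13.9 0.0 6.6
    endloop
  endfacet
endsolid part

The G0 Z moves step by Δz≈0.8 mm. Every layer's G1 loop is the same polygon, so the solid is a straight extrusion of it from z=0 to z≈6.6. Closing with flat bottom and top caps and triangulating gives 12 facets — a rectangular box, roughly 13.9 × 26.6 mm footprint and 6.6 mm tall.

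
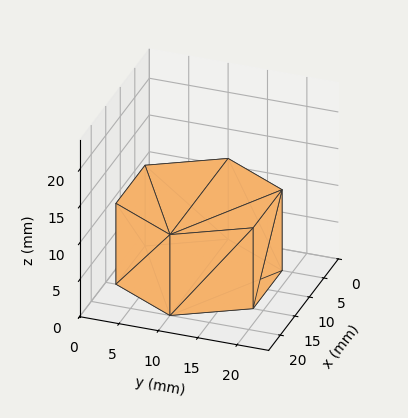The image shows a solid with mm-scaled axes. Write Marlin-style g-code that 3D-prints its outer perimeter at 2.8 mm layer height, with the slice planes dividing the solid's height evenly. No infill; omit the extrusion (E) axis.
Reading the render: the shape is a regular 6-sided prism (a cylinder approximated with 6 flat sides), circumscribed radius ≈ 10 mm, height ≈ 11 mm (dimensions read to the nearest mm from the axis ticks). For the g-code, the solid's height is divided into equal slices at the stated Δz and each level perimeter traced with G1 moves after a G0 lift.

; perimeter-only toolpath
G21 ; units = mm
G90 ; absolute positioning
G28 ; home
; layer 1
G0 Z2.8
G0 X20.0 Y10.0
G1 X15.0 Y18.7
G1 X5.0 Y18.7
G1 X0.0 Y10.0
G1 X5.0 Y1.3
G1 X15.0 Y1.3
G1 X20.0 Y10.0
; layer 2
G0 Z5.5
G0 X20.0 Y10.0
G1 X15.0 Y18.7
G1 X5.0 Y18.7
G1 X0.0 Y10.0
G1 X5.0 Y1.3
G1 X15.0 Y1.3
G1 X20.0 Y10.0
; layer 3
G0 Z8.2
G0 X20.0 Y10.0
G1 X15.0 Y18.7
G1 X5.0 Y18.7
G1 X0.0 Y10.0
G1 X5.0 Y1.3
G1 X15.0 Y1.3
G1 X20.0 Y10.0
; layer 4
G0 Z11.0
G0 X20.0 Y10.0
G1 X15.0 Y18.7
G1 X5.0 Y18.7
G1 X0.0 Y10.0
G1 X5.0 Y1.3
G1 X15.0 Y1.3
G1 X20.0 Y10.0
M2 ; end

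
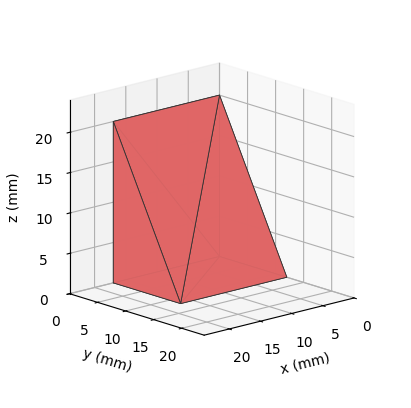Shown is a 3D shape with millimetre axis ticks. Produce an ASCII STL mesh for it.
Reading the render: the shape is a wedge (ramp): 17 × 12 mm base, rising to 20 mm along the y=0 edge and sloping linearly to z=0 at y=12 (dimensions read to the nearest mm from the axis ticks). For the STL, each face is triangulated and given an outward normal.

solid part
  facet normal 0.0000 0.0000 -1.0000
    outer loop
      vertex 17.00 12.00 0.00
      vertex 17.00 0.00 0.00
      vertex 0.00 0.00 0.00
    endloop
  endfacet
  facet normal 0.0000 0.0000 -1.0000
    outer loop
      vertex 0.00 12.00 0.00
      vertex 17.00 12.00 0.00
      vertex 0.00 0.00 0.00
    endloop
  endfacet
  facet normal 0.0000 -1.0000 0.0000
    outer loop
      vertex 0.00 0.00 0.00
      vertex 17.00 0.00 0.00
      vertex 17.00 0.00 20.00
    endloop
  endfacet
  facet normal 0.0000 -1.0000 0.0000
    outer loop
      vertex 0.00 0.00 0.00
      vertex 17.00 0.00 20.00
      vertex 0.00 0.00 20.00
    endloop
  endfacet
  facet normal 0.0000 0.8575 0.5145
    outer loop
      vertex 0.00 0.00 20.00
      vertex 17.00 0.00 20.00
      vertex 17.00 12.00 0.00
    endloop
  endfacet
  facet normal 0.0000 0.8575 0.5145
    outer loop
      vertex 0.00 0.00 20.00
      vertex 17.00 12.00 0.00
      vertex 0.00 12.00 0.00
    endloop
  endfacet
  facet normal -1.0000 0.0000 0.0000
    outer loop
      vertex 0.00 0.00 20.00
      vertex 0.00 12.00 0.00
      vertex 0.00 0.00 0.00
    endloop
  endfacet
  facet normal 1.0000 0.0000 0.0000
    outer loop
      vertex 17.00 0.00 0.00
      vertex 17.00 12.00 0.00
      vertex 17.00 0.00 20.00
    endloop
  endfacet
endsolid part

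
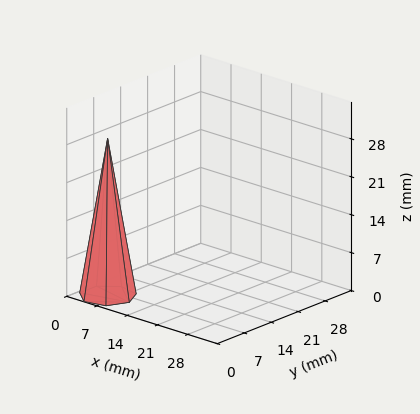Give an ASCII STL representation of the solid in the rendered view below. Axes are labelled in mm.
Reading the render: the shape is a regular 7-sided pyramid, base circumscribed radius ≈ 5 mm, apex at z ≈ 29 mm (dimensions read to the nearest mm from the axis ticks). For the STL, each face is triangulated and given an outward normal.

solid part
  facet normal 0.0000 0.0000 -1.0000
    outer loop
      vertex 3.887 9.875 0.000
      vertex 8.117 8.909 0.000
      vertex 10.000 5.000 0.000
    endloop
  endfacet
  facet normal 0.0000 0.0000 -1.0000
    outer loop
      vertex 0.495 7.169 0.000
      vertex 3.887 9.875 0.000
      vertex 10.000 5.000 0.000
    endloop
  endfacet
  facet normal 0.0000 0.0000 -1.0000
    outer loop
      vertex 0.495 2.831 0.000
      vertex 0.495 7.169 0.000
      vertex 10.000 5.000 0.000
    endloop
  endfacet
  facet normal 0.0000 0.0000 -1.0000
    outer loop
      vertex 3.887 0.125 0.000
      vertex 0.495 2.831 0.000
      vertex 10.000 5.000 0.000
    endloop
  endfacet
  facet normal 0.0000 0.0000 -1.0000
    outer loop
      vertex 8.117 1.091 0.000
      vertex 3.887 0.125 0.000
      vertex 10.000 5.000 0.000
    endloop
  endfacet
  facet normal 0.8902 0.4288 0.1535
    outer loop
      vertex 10.000 5.000 0.000
      vertex 8.117 8.909 0.000
      vertex 5.000 5.000 29.000
    endloop
  endfacet
  facet normal 0.2200 0.9633 0.1535
    outer loop
      vertex 8.117 8.909 0.000
      vertex 3.887 9.875 0.000
      vertex 5.000 5.000 29.000
    endloop
  endfacet
  facet normal -0.6162 0.7725 0.1535
    outer loop
      vertex 3.887 9.875 0.000
      vertex 0.495 7.169 0.000
      vertex 5.000 5.000 29.000
    endloop
  endfacet
  facet normal -0.9881 0.0000 0.1535
    outer loop
      vertex 0.495 7.169 0.000
      vertex 0.495 2.831 0.000
      vertex 5.000 5.000 29.000
    endloop
  endfacet
  facet normal -0.6162 -0.7725 0.1535
    outer loop
      vertex 0.495 2.831 0.000
      vertex 3.887 0.125 0.000
      vertex 5.000 5.000 29.000
    endloop
  endfacet
  facet normal 0.2200 -0.9633 0.1535
    outer loop
      vertex 3.887 0.125 0.000
      vertex 8.117 1.091 0.000
      vertex 5.000 5.000 29.000
    endloop
  endfacet
  facet normal 0.8902 -0.4288 0.1535
    outer loop
      vertex 8.117 1.091 0.000
      vertex 10.000 5.000 0.000
      vertex 5.000 5.000 29.000
    endloop
  endfacet
endsolid part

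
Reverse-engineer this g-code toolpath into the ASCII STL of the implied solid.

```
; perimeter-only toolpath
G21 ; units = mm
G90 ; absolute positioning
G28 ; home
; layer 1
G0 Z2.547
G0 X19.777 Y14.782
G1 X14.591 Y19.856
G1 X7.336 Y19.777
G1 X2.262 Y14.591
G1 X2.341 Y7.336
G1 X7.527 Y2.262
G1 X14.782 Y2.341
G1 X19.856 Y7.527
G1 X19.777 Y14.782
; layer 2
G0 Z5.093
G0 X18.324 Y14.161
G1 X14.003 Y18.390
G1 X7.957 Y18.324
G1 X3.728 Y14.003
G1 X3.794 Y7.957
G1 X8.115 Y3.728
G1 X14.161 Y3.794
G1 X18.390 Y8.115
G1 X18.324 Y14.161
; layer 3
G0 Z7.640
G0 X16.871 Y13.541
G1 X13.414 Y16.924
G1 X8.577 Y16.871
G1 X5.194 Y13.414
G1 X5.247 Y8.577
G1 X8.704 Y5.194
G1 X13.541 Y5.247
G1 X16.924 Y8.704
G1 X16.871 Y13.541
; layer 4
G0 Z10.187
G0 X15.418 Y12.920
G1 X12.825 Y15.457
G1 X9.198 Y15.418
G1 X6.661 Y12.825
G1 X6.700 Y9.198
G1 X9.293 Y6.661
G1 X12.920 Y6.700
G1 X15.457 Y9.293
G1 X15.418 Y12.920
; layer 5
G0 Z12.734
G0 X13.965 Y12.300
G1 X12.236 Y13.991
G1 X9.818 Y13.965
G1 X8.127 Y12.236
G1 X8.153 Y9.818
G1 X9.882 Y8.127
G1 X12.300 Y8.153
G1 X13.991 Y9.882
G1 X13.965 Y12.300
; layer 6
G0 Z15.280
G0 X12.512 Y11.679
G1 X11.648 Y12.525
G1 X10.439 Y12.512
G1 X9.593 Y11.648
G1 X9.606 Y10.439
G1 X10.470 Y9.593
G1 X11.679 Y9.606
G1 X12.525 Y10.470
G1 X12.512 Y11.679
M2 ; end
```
solid part
  facet normal 0.0000 0.0000 -1.0000
    outer loop
      vertex 6.716 21.230 0.000
      vertex 15.180 21.322 0.000
      vertex 21.230 15.402 0.000
    endloop
  endfacet
  facet normal 0.0000 0.0000 -1.0000
    outer loop
      vertex 0.796 15.180 0.000
      vertex 6.716 21.230 0.000
      vertex 21.230 15.402 0.000
    endloop
  endfacet
  facet normal 0.0000 0.0000 -1.0000
    outer loop
      vertex 0.888 6.716 0.000
      vertex 0.796 15.180 0.000
      vertex 21.230 15.402 0.000
    endloop
  endfacet
  facet normal 0.0000 0.0000 -1.0000
    outer loop
      vertex 6.938 0.796 0.000
      vertex 0.888 6.716 0.000
      vertex 21.230 15.402 0.000
    endloop
  endfacet
  facet normal 0.0000 0.0000 -1.0000
    outer loop
      vertex 15.402 0.888 0.000
      vertex 6.938 0.796 0.000
      vertex 21.230 15.402 0.000
    endloop
  endfacet
  facet normal 0.0000 0.0000 -1.0000
    outer loop
      vertex 21.322 6.938 0.000
      vertex 15.402 0.888 0.000
      vertex 21.230 15.402 0.000
    endloop
  endfacet
  facet normal 0.6068 0.6201 0.4973
    outer loop
      vertex 21.230 15.402 0.000
      vertex 15.180 21.322 0.000
      vertex 11.059 11.059 17.827
    endloop
  endfacet
  facet normal -0.0094 0.8675 0.4973
    outer loop
      vertex 15.180 21.322 0.000
      vertex 6.716 21.230 0.000
      vertex 11.059 11.059 17.827
    endloop
  endfacet
  facet normal -0.6201 0.6068 0.4973
    outer loop
      vertex 6.716 21.230 0.000
      vertex 0.796 15.180 0.000
      vertex 11.059 11.059 17.827
    endloop
  endfacet
  facet normal -0.8675 -0.0094 0.4973
    outer loop
      vertex 0.796 15.180 0.000
      vertex 0.888 6.716 0.000
      vertex 11.059 11.059 17.827
    endloop
  endfacet
  facet normal -0.6068 -0.6201 0.4973
    outer loop
      vertex 0.888 6.716 0.000
      vertex 6.938 0.796 0.000
      vertex 11.059 11.059 17.827
    endloop
  endfacet
  facet normal 0.0094 -0.8675 0.4973
    outer loop
      vertex 6.938 0.796 0.000
      vertex 15.402 0.888 0.000
      vertex 11.059 11.059 17.827
    endloop
  endfacet
  facet normal 0.6201 -0.6068 0.4973
    outer loop
      vertex 15.402 0.888 0.000
      vertex 21.322 6.938 0.000
      vertex 11.059 11.059 17.827
    endloop
  endfacet
  facet normal 0.8675 0.0094 0.4973
    outer loop
      vertex 21.322 6.938 0.000
      vertex 21.230 15.402 0.000
      vertex 11.059 11.059 17.827
    endloop
  endfacet
endsolid part

The G0 Z moves step by Δz≈2.547 mm. The G1 loops shrink linearly with z, so the solid tapers from its base footprint up to z≈17.8. Closing with a flat bottom cap and the tapered top and triangulating gives 14 facets — a regular 8-sided pyramid, base circumscribed radius ≈ 11.1 mm, apex at z ≈ 17.8 mm.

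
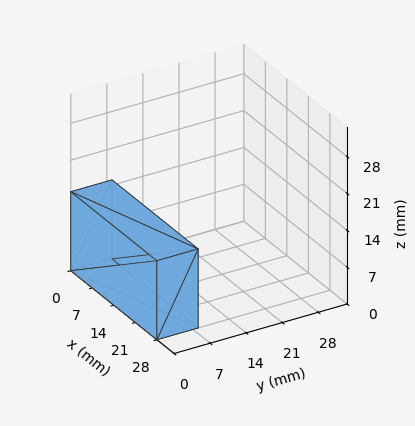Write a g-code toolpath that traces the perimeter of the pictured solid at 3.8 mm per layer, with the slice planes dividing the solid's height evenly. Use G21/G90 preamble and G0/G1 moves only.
Reading the render: the shape is a rectangular box, roughly 28 × 8 mm footprint and 15 mm tall (dimensions read to the nearest mm from the axis ticks). For the g-code, the solid's height is divided into equal slices at the stated Δz and each level perimeter traced with G1 moves after a G0 lift.

; perimeter-only toolpath
G21 ; units = mm
G90 ; absolute positioning
G28 ; home
; layer 1
G0 Z3.8
G0 X0.0 Y0.0
G1 X28.0 Y0.0
G1 X28.0 Y8.0
G1 X0.0 Y8.0
G1 X0.0 Y0.0
; layer 2
G0 Z7.5
G0 X0.0 Y0.0
G1 X28.0 Y0.0
G1 X28.0 Y8.0
G1 X0.0 Y8.0
G1 X0.0 Y0.0
; layer 3
G0 Z11.2
G0 X0.0 Y0.0
G1 X28.0 Y0.0
G1 X28.0 Y8.0
G1 X0.0 Y8.0
G1 X0.0 Y0.0
; layer 4
G0 Z15.0
G0 X0.0 Y0.0
G1 X28.0 Y0.0
G1 X28.0 Y8.0
G1 X0.0 Y8.0
G1 X0.0 Y0.0
M2 ; end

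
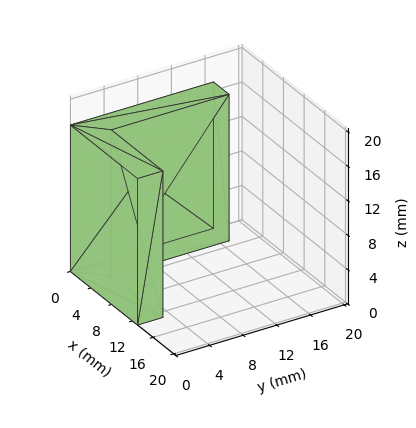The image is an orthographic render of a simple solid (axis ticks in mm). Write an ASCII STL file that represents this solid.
Reading the render: the shape is an L-shaped prism: outer 13 × 17 mm, arm thicknesses ≈ 3 mm (horizontal) and 3 mm (vertical), extruded 17 mm in z (dimensions read to the nearest mm from the axis ticks). For the STL, each face is triangulated and given an outward normal.

solid part
  facet normal 0.0000 0.0000 -1.0000
    outer loop
      vertex 13.0 3.0 0.0
      vertex 13.0 0.0 0.0
      vertex 0.0 0.0 0.0
    endloop
  endfacet
  facet normal 0.0000 0.0000 -1.0000
    outer loop
      vertex 3.0 3.0 0.0
      vertex 13.0 3.0 0.0
      vertex 0.0 0.0 0.0
    endloop
  endfacet
  facet normal 0.0000 0.0000 -1.0000
    outer loop
      vertex 3.0 17.0 0.0
      vertex 3.0 3.0 0.0
      vertex 0.0 0.0 0.0
    endloop
  endfacet
  facet normal 0.0000 0.0000 -1.0000
    outer loop
      vertex 0.0 17.0 0.0
      vertex 3.0 17.0 0.0
      vertex 0.0 0.0 0.0
    endloop
  endfacet
  facet normal 0.0000 0.0000 1.0000
    outer loop
      vertex 0.0 0.0 17.0
      vertex 13.0 0.0 17.0
      vertex 13.0 3.0 17.0
    endloop
  endfacet
  facet normal 0.0000 0.0000 1.0000
    outer loop
      vertex 0.0 0.0 17.0
      vertex 13.0 3.0 17.0
      vertex 3.0 3.0 17.0
    endloop
  endfacet
  facet normal 0.0000 0.0000 1.0000
    outer loop
      vertex 0.0 0.0 17.0
      vertex 3.0 3.0 17.0
      vertex 3.0 17.0 17.0
    endloop
  endfacet
  facet normal 0.0000 0.0000 1.0000
    outer loop
      vertex 0.0 0.0 17.0
      vertex 3.0 17.0 17.0
      vertex 0.0 17.0 17.0
    endloop
  endfacet
  facet normal 0.0000 -1.0000 0.0000
    outer loop
      vertex 0.0 0.0 0.0
      vertex 13.0 0.0 0.0
      vertex 13.0 0.0 17.0
    endloop
  endfacet
  facet normal 0.0000 -1.0000 0.0000
    outer loop
      vertex 0.0 0.0 0.0
      vertex 13.0 0.0 17.0
      vertex 0.0 0.0 17.0
    endloop
  endfacet
  facet normal 1.0000 0.0000 0.0000
    outer loop
      vertex 13.0 0.0 0.0
      vertex 13.0 3.0 0.0
      vertex 13.0 3.0 17.0
    endloop
  endfacet
  facet normal 1.0000 0.0000 0.0000
    outer loop
      vertex 13.0 0.0 0.0
      vertex 13.0 3.0 17.0
      vertex 13.0 0.0 17.0
    endloop
  endfacet
  facet normal 0.0000 1.0000 0.0000
    outer loop
      vertex 13.0 3.0 0.0
      vertex 3.0 3.0 0.0
      vertex 3.0 3.0 17.0
    endloop
  endfacet
  facet normal 0.0000 1.0000 0.0000
    outer loop
      vertex 13.0 3.0 0.0
      vertex 3.0 3.0 17.0
      vertex 13.0 3.0 17.0
    endloop
  endfacet
  facet normal 1.0000 0.0000 0.0000
    outer loop
      vertex 3.0 3.0 0.0
      vertex 3.0 17.0 0.0
      vertex 3.0 17.0 17.0
    endloop
  endfacet
  facet normal 1.0000 0.0000 0.0000
    outer loop
      vertex 3.0 3.0 0.0
      vertex 3.0 17.0 17.0
      vertex 3.0 3.0 17.0
    endloop
  endfacet
  facet normal 0.0000 1.0000 0.0000
    outer loop
      vertex 3.0 17.0 0.0
      vertex 0.0 17.0 0.0
      vertex 0.0 17.0 17.0
    endloop
  endfacet
  facet normal 0.0000 1.0000 0.0000
    outer loop
      vertex 3.0 17.0 0.0
      vertex 0.0 17.0 17.0
      vertex 3.0 17.0 17.0
    endloop
  endfacet
  facet normal -1.0000 0.0000 0.0000
    outer loop
      vertex 0.0 17.0 0.0
      vertex 0.0 0.0 0.0
      vertex 0.0 0.0 17.0
    endloop
  endfacet
  facet normal -1.0000 0.0000 0.0000
    outer loop
      vertex 0.0 17.0 0.0
      vertex 0.0 0.0 17.0
      vertex 0.0 17.0 17.0
    endloop
  endfacet
endsolid part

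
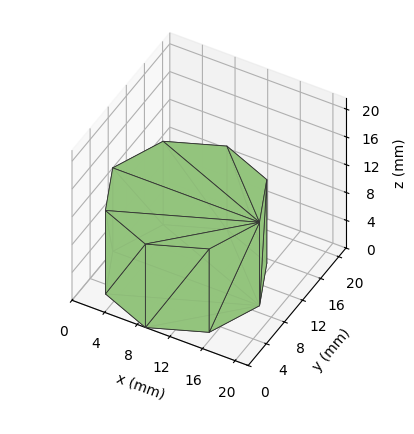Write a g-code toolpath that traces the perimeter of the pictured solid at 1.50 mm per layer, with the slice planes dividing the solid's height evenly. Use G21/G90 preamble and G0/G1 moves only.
Reading the render: the shape is a regular 8-sided prism (a cylinder approximated with 8 flat sides), circumscribed radius ≈ 9 mm, height ≈ 12 mm (dimensions read to the nearest mm from the axis ticks). For the g-code, the solid's height is divided into equal slices at the stated Δz and each level perimeter traced with G1 moves after a G0 lift.

; perimeter-only toolpath
G21 ; units = mm
G90 ; absolute positioning
G28 ; home
; layer 1
G0 Z1.50
G0 X18.00 Y9.00
G1 X15.36 Y15.36
G1 X9.00 Y18.00
G1 X2.64 Y15.36
G1 X0.00 Y9.00
G1 X2.64 Y2.64
G1 X9.00 Y0.00
G1 X15.36 Y2.64
G1 X18.00 Y9.00
; layer 2
G0 Z3.00
G0 X18.00 Y9.00
G1 X15.36 Y15.36
G1 X9.00 Y18.00
G1 X2.64 Y15.36
G1 X0.00 Y9.00
G1 X2.64 Y2.64
G1 X9.00 Y0.00
G1 X15.36 Y2.64
G1 X18.00 Y9.00
; layer 3
G0 Z4.50
G0 X18.00 Y9.00
G1 X15.36 Y15.36
G1 X9.00 Y18.00
G1 X2.64 Y15.36
G1 X0.00 Y9.00
G1 X2.64 Y2.64
G1 X9.00 Y0.00
G1 X15.36 Y2.64
G1 X18.00 Y9.00
; layer 4
G0 Z6.00
G0 X18.00 Y9.00
G1 X15.36 Y15.36
G1 X9.00 Y18.00
G1 X2.64 Y15.36
G1 X0.00 Y9.00
G1 X2.64 Y2.64
G1 X9.00 Y0.00
G1 X15.36 Y2.64
G1 X18.00 Y9.00
; layer 5
G0 Z7.50
G0 X18.00 Y9.00
G1 X15.36 Y15.36
G1 X9.00 Y18.00
G1 X2.64 Y15.36
G1 X0.00 Y9.00
G1 X2.64 Y2.64
G1 X9.00 Y0.00
G1 X15.36 Y2.64
G1 X18.00 Y9.00
; layer 6
G0 Z9.00
G0 X18.00 Y9.00
G1 X15.36 Y15.36
G1 X9.00 Y18.00
G1 X2.64 Y15.36
G1 X0.00 Y9.00
G1 X2.64 Y2.64
G1 X9.00 Y0.00
G1 X15.36 Y2.64
G1 X18.00 Y9.00
; layer 7
G0 Z10.50
G0 X18.00 Y9.00
G1 X15.36 Y15.36
G1 X9.00 Y18.00
G1 X2.64 Y15.36
G1 X0.00 Y9.00
G1 X2.64 Y2.64
G1 X9.00 Y0.00
G1 X15.36 Y2.64
G1 X18.00 Y9.00
; layer 8
G0 Z12.00
G0 X18.00 Y9.00
G1 X15.36 Y15.36
G1 X9.00 Y18.00
G1 X2.64 Y15.36
G1 X0.00 Y9.00
G1 X2.64 Y2.64
G1 X9.00 Y0.00
G1 X15.36 Y2.64
G1 X18.00 Y9.00
M2 ; end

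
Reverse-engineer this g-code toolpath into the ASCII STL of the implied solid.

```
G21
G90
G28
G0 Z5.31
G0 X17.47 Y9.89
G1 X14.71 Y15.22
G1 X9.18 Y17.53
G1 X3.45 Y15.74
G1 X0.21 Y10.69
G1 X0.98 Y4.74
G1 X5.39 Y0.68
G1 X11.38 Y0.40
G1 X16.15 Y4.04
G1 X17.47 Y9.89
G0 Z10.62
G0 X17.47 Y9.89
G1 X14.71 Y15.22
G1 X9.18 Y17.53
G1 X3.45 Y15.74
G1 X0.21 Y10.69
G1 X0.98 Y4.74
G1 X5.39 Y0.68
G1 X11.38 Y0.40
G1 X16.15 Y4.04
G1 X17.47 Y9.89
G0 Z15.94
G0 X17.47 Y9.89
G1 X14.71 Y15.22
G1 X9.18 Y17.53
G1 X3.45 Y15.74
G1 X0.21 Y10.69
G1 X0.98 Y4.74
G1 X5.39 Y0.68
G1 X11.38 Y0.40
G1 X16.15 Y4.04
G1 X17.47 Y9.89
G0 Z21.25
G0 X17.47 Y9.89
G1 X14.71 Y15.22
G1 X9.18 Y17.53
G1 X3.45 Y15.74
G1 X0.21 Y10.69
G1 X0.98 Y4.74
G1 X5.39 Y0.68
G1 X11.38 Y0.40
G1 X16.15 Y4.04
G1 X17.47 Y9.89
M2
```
solid part
  facet normal 0.0000 0.0000 -1.0000
    outer loop
      vertex 9.18 17.53 0.00
      vertex 14.71 15.22 0.00
      vertex 17.47 9.89 0.00
    endloop
  endfacet
  facet normal 0.0000 0.0000 -1.0000
    outer loop
      vertex 3.45 15.74 0.00
      vertex 9.18 17.53 0.00
      vertex 17.47 9.89 0.00
    endloop
  endfacet
  facet normal 0.0000 0.0000 -1.0000
    outer loop
      vertex 0.21 10.69 0.00
      vertex 3.45 15.74 0.00
      vertex 17.47 9.89 0.00
    endloop
  endfacet
  facet normal 0.0000 0.0000 -1.0000
    outer loop
      vertex 0.98 4.74 0.00
      vertex 0.21 10.69 0.00
      vertex 17.47 9.89 0.00
    endloop
  endfacet
  facet normal 0.0000 0.0000 -1.0000
    outer loop
      vertex 5.39 0.68 0.00
      vertex 0.98 4.74 0.00
      vertex 17.47 9.89 0.00
    endloop
  endfacet
  facet normal 0.0000 0.0000 -1.0000
    outer loop
      vertex 11.38 0.40 0.00
      vertex 5.39 0.68 0.00
      vertex 17.47 9.89 0.00
    endloop
  endfacet
  facet normal 0.0000 0.0000 -1.0000
    outer loop
      vertex 16.15 4.04 0.00
      vertex 11.38 0.40 0.00
      vertex 17.47 9.89 0.00
    endloop
  endfacet
  facet normal 0.0000 0.0000 1.0000
    outer loop
      vertex 17.47 9.89 21.25
      vertex 14.71 15.22 21.25
      vertex 9.18 17.53 21.25
    endloop
  endfacet
  facet normal 0.0000 0.0000 1.0000
    outer loop
      vertex 17.47 9.89 21.25
      vertex 9.18 17.53 21.25
      vertex 3.45 15.74 21.25
    endloop
  endfacet
  facet normal 0.0000 0.0000 1.0000
    outer loop
      vertex 17.47 9.89 21.25
      vertex 3.45 15.74 21.25
      vertex 0.21 10.69 21.25
    endloop
  endfacet
  facet normal 0.0000 0.0000 1.0000
    outer loop
      vertex 17.47 9.89 21.25
      vertex 0.21 10.69 21.25
      vertex 0.98 4.74 21.25
    endloop
  endfacet
  facet normal 0.0000 0.0000 1.0000
    outer loop
      vertex 17.47 9.89 21.25
      vertex 0.98 4.74 21.25
      vertex 5.39 0.68 21.25
    endloop
  endfacet
  facet normal 0.0000 0.0000 1.0000
    outer loop
      vertex 17.47 9.89 21.25
      vertex 5.39 0.68 21.25
      vertex 11.38 0.40 21.25
    endloop
  endfacet
  facet normal 0.0000 0.0000 1.0000
    outer loop
      vertex 17.47 9.89 21.25
      vertex 11.38 0.40 21.25
      vertex 16.15 4.04 21.25
    endloop
  endfacet
  facet normal 0.8880 0.4598 0.0000
    outer loop
      vertex 17.47 9.89 0.00
      vertex 14.71 15.22 0.00
      vertex 14.71 15.22 21.25
    endloop
  endfacet
  facet normal 0.8880 0.4598 0.0000
    outer loop
      vertex 17.47 9.89 0.00
      vertex 14.71 15.22 21.25
      vertex 17.47 9.89 21.25
    endloop
  endfacet
  facet normal 0.3854 0.9227 0.0000
    outer loop
      vertex 14.71 15.22 0.00
      vertex 9.18 17.53 0.00
      vertex 9.18 17.53 21.25
    endloop
  endfacet
  facet normal 0.3854 0.9227 0.0000
    outer loop
      vertex 14.71 15.22 0.00
      vertex 9.18 17.53 21.25
      vertex 14.71 15.22 21.25
    endloop
  endfacet
  facet normal -0.2982 0.9545 0.0000
    outer loop
      vertex 9.18 17.53 0.00
      vertex 3.45 15.74 0.00
      vertex 3.45 15.74 21.25
    endloop
  endfacet
  facet normal -0.2982 0.9545 0.0000
    outer loop
      vertex 9.18 17.53 0.00
      vertex 3.45 15.74 21.25
      vertex 9.18 17.53 21.25
    endloop
  endfacet
  facet normal -0.8417 0.5400 0.0000
    outer loop
      vertex 3.45 15.74 0.00
      vertex 0.21 10.69 0.00
      vertex 0.21 10.69 21.25
    endloop
  endfacet
  facet normal -0.8417 0.5400 0.0000
    outer loop
      vertex 3.45 15.74 0.00
      vertex 0.21 10.69 21.25
      vertex 3.45 15.74 21.25
    endloop
  endfacet
  facet normal -0.9917 -0.1283 0.0000
    outer loop
      vertex 0.21 10.69 0.00
      vertex 0.98 4.74 0.00
      vertex 0.98 4.74 21.25
    endloop
  endfacet
  facet normal -0.9917 -0.1283 0.0000
    outer loop
      vertex 0.21 10.69 0.00
      vertex 0.98 4.74 21.25
      vertex 0.21 10.69 21.25
    endloop
  endfacet
  facet normal -0.6773 -0.7357 0.0000
    outer loop
      vertex 0.98 4.74 0.00
      vertex 5.39 0.68 0.00
      vertex 5.39 0.68 21.25
    endloop
  endfacet
  facet normal -0.6773 -0.7357 0.0000
    outer loop
      vertex 0.98 4.74 0.00
      vertex 5.39 0.68 21.25
      vertex 0.98 4.74 21.25
    endloop
  endfacet
  facet normal -0.0467 -0.9989 0.0000
    outer loop
      vertex 5.39 0.68 0.00
      vertex 11.38 0.40 0.00
      vertex 11.38 0.40 21.25
    endloop
  endfacet
  facet normal -0.0467 -0.9989 0.0000
    outer loop
      vertex 5.39 0.68 0.00
      vertex 11.38 0.40 21.25
      vertex 5.39 0.68 21.25
    endloop
  endfacet
  facet normal 0.6066 -0.7950 0.0000
    outer loop
      vertex 11.38 0.40 0.00
      vertex 16.15 4.04 0.00
      vertex 16.15 4.04 21.25
    endloop
  endfacet
  facet normal 0.6066 -0.7950 0.0000
    outer loop
      vertex 11.38 0.40 0.00
      vertex 16.15 4.04 21.25
      vertex 11.38 0.40 21.25
    endloop
  endfacet
  facet normal 0.9755 -0.2201 0.0000
    outer loop
      vertex 16.15 4.04 0.00
      vertex 17.47 9.89 0.00
      vertex 17.47 9.89 21.25
    endloop
  endfacet
  facet normal 0.9755 -0.2201 0.0000
    outer loop
      vertex 16.15 4.04 0.00
      vertex 17.47 9.89 21.25
      vertex 16.15 4.04 21.25
    endloop
  endfacet
endsolid part

The G0 Z moves step by Δz≈5.31 mm. Every layer's G1 loop is the same polygon, so the solid is a straight extrusion of it from z=0 to z≈21.2. Closing with flat bottom and top caps and triangulating gives 32 facets — a regular 9-sided prism (a cylinder approximated with 9 flat sides), circumscribed radius ≈ 8.77 mm, height ≈ 21.2 mm.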